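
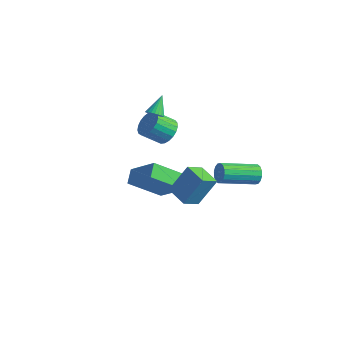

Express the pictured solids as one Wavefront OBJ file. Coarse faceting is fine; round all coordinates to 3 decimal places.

v 2.443 -1.462 1.403
v 2.437 -2.439 1.97
v 2.859 -0.606 2.884
v 2.853 -1.583 3.451
v 3.667 -1.617 1.149
v 3.661 -2.594 1.716
v 4.083 -0.761 2.63
v 4.077 -1.738 3.197
v -2.174 0.848 3.472
v -1.752 0.722 3.729
v -2.486 1.672 4.388
v -1.686 0.872 3.617
v -1.694 1.019 3.482
v -1.775 1.139 3.346
v -1.917 1.216 3.23
v -2.098 1.236 3.15
v -2.291 1.198 3.119
v -2.466 1.106 3.142
v -2.596 0.975 3.215
v -2.663 0.825 3.328
v -2.655 0.678 3.462
v -2.574 0.558 3.598
v -2.432 0.481 3.715
v -2.251 0.461 3.794
v -2.058 0.499 3.825
v -1.883 0.591 3.802
v -2.206 -1.033 -0.991
v -2.694 -0.357 -0.515
v -1.359 0.509 -2.313
v -1.847 1.185 -1.837
v -0.673 -0.805 0.257
v -1.161 -0.129 0.733
v 0.174 0.737 -1.065
v -0.314 1.413 -0.589
v 3.871 2.178 1.478
v 4.053 1.925 0.954
v 3.231 0.128 1.537
v 3.049 0.382 2.062
v 4.293 1.88 1.154
v 3.471 0.083 1.738
v 4.42 1.915 1.441
v 3.598 0.118 2.025
v 4.4 2.021 1.738
v 3.578 0.224 2.321
v 4.238 2.169 1.965
v 3.416 0.372 2.549
v 3.978 2.319 2.062
v 3.156 0.522 2.646
v 3.689 2.432 2.003
v 2.867 0.635 2.586
v 3.449 2.477 1.802
v 2.627 0.68 2.386
v 3.322 2.442 1.515
v 2.5 0.645 2.099
v 3.342 2.336 1.219
v 2.52 0.539 1.802
v 3.504 2.188 0.991
v 2.682 0.391 1.575
v 3.764 2.038 0.894
v 2.942 0.241 1.478
v -2.755 2.266 1.104
v -1.988 1.966 1.272
v -2.519 1.074 2.104
v -3.285 1.374 1.936
v -2.024 2.214 1.515
v -2.555 1.323 2.347
v -2.186 2.471 1.687
v -2.717 1.58 2.519
v -2.446 2.693 1.758
v -2.977 1.802 2.59
v -2.76 2.841 1.716
v -3.291 1.949 2.549
v -3.073 2.889 1.568
v -3.603 1.998 2.401
v -3.33 2.83 1.34
v -3.861 1.938 2.173
v -3.489 2.673 1.071
v -4.02 1.781 1.904
v -3.52 2.445 0.808
v -4.051 1.554 1.64
v -3.419 2.187 0.596
v -3.95 1.296 1.428
v -3.203 1.942 0.471
v -3.734 1.051 1.304
v -2.91 1.753 0.456
v -3.44 0.862 1.289
v -2.589 1.653 0.553
v -3.12 0.762 1.386
v -2.298 1.659 0.745
v -2.829 0.767 1.578
v -2.085 1.769 0.999
v -2.616 0.878 1.832
f 2 4 1
f 5 2 1
f 1 4 3
f 3 5 1
f 2 8 4
f 6 2 5
f 6 8 2
f 4 8 3
f 7 5 3
f 3 8 7
f 7 6 5
f 8 6 7
f 10 9 12
f 10 12 11
f 12 9 13
f 12 13 11
f 13 9 14
f 13 14 11
f 14 9 15
f 14 15 11
f 15 9 16
f 15 16 11
f 16 9 17
f 16 17 11
f 17 9 18
f 17 18 11
f 18 9 19
f 18 19 11
f 19 9 20
f 19 20 11
f 20 9 21
f 20 21 11
f 21 9 22
f 21 22 11
f 22 9 23
f 22 23 11
f 23 9 24
f 23 24 11
f 24 9 25
f 24 25 11
f 25 9 26
f 25 26 11
f 26 9 10
f 26 10 11
f 28 30 27
f 31 28 27
f 27 30 29
f 29 31 27
f 28 34 30
f 32 28 31
f 32 34 28
f 30 34 29
f 33 31 29
f 29 34 33
f 33 32 31
f 34 32 33
f 36 35 39
f 36 39 37
f 37 39 40
f 37 40 38
f 39 35 41
f 39 41 40
f 40 41 42
f 40 42 38
f 41 35 43
f 41 43 42
f 42 43 44
f 42 44 38
f 43 35 45
f 43 45 44
f 44 45 46
f 44 46 38
f 45 35 47
f 45 47 46
f 46 47 48
f 46 48 38
f 47 35 49
f 47 49 48
f 48 49 50
f 48 50 38
f 49 35 51
f 49 51 50
f 50 51 52
f 50 52 38
f 51 35 53
f 51 53 52
f 52 53 54
f 52 54 38
f 53 35 55
f 53 55 54
f 54 55 56
f 54 56 38
f 55 35 57
f 55 57 56
f 56 57 58
f 56 58 38
f 57 35 59
f 57 59 58
f 58 59 60
f 58 60 38
f 59 35 36
f 59 36 60
f 60 36 37
f 60 37 38
f 62 61 65
f 62 65 63
f 63 65 66
f 63 66 64
f 65 61 67
f 65 67 66
f 66 67 68
f 66 68 64
f 67 61 69
f 67 69 68
f 68 69 70
f 68 70 64
f 69 61 71
f 69 71 70
f 70 71 72
f 70 72 64
f 71 61 73
f 71 73 72
f 72 73 74
f 72 74 64
f 73 61 75
f 73 75 74
f 74 75 76
f 74 76 64
f 75 61 77
f 75 77 76
f 76 77 78
f 76 78 64
f 77 61 79
f 77 79 78
f 78 79 80
f 78 80 64
f 79 61 81
f 79 81 80
f 80 81 82
f 80 82 64
f 81 61 83
f 81 83 82
f 82 83 84
f 82 84 64
f 83 61 85
f 83 85 84
f 84 85 86
f 84 86 64
f 85 61 87
f 85 87 86
f 86 87 88
f 86 88 64
f 87 61 89
f 87 89 88
f 88 89 90
f 88 90 64
f 89 61 91
f 89 91 90
f 90 91 92
f 90 92 64
f 91 61 62
f 91 62 92
f 92 62 63
f 92 63 64



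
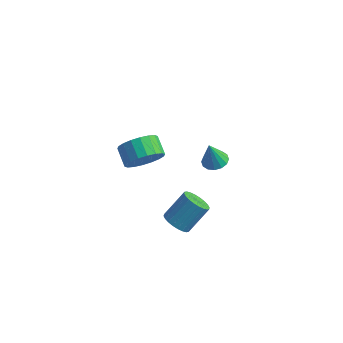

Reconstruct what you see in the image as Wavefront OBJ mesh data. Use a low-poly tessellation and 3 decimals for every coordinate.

v 3.77 2.373 -1.19
v 4.176 2.968 -1.023
v 3.51 2.147 0.25
v 3.819 3.101 -1.067
v 3.449 3.038 -1.143
v 3.165 2.797 -1.232
v 3.043 2.443 -1.31
v 3.115 2.069 -1.355
v 3.363 1.777 -1.356
v 3.72 1.645 -1.313
v 4.09 1.707 -1.236
v 4.374 1.948 -1.147
v 4.497 2.303 -1.07
v 4.424 2.676 -1.024
v 2.442 -2.773 3.167
v 3.204 -2.378 3.788
v 2.441 -1.732 4.314
v 1.678 -2.127 3.693
v 3.203 -2.081 3.421
v 2.44 -1.435 3.948
v 3.051 -1.92 3.004
v 2.287 -1.275 3.531
v 2.778 -1.929 2.62
v 2.014 -1.284 3.146
v 2.438 -2.105 2.343
v 1.675 -1.46 2.87
v 2.1 -2.413 2.23
v 1.336 -1.768 2.757
v 1.829 -2.793 2.302
v 1.065 -2.147 2.829
v 1.679 -3.168 2.546
v 0.916 -2.522 3.072
v 1.68 -3.465 2.912
v 0.917 -2.819 3.439
v 1.833 -3.625 3.329
v 1.069 -2.98 3.856
v 2.106 -3.616 3.714
v 1.342 -2.971 4.24
v 2.445 -3.44 3.99
v 1.682 -2.795 4.517
v 2.784 -3.132 4.103
v 2.02 -2.487 4.63
v 3.055 -2.753 4.031
v 2.291 -2.107 4.558
v 3.423 -1.297 -3.382
v 4.172 -1.617 -3.469
v 4.787 -0.524 -2.206
v 4.037 -0.203 -2.118
v 4.182 -1.377 -3.681
v 4.796 -0.284 -2.418
v 4.075 -1.126 -3.847
v 4.69 -0.033 -2.584
v 3.87 -0.9 -3.943
v 4.485 0.193 -2.68
v 3.596 -0.734 -3.953
v 4.211 0.359 -2.689
v 3.296 -0.654 -3.876
v 3.911 0.439 -2.613
v 3.015 -0.672 -3.723
v 3.63 0.421 -2.46
v 2.796 -0.785 -3.519
v 3.411 0.308 -2.256
v 2.673 -0.976 -3.294
v 3.288 0.117 -2.031
v 2.664 -1.216 -3.082
v 3.278 -0.123 -1.819
v 2.77 -1.467 -2.916
v 3.385 -0.374 -1.653
v 2.975 -1.693 -2.82
v 3.59 -0.6 -1.557
v 3.249 -1.859 -2.811
v 3.864 -0.766 -1.547
v 3.549 -1.939 -2.887
v 4.164 -0.846 -1.624
v 3.83 -1.921 -3.04
v 4.445 -0.828 -1.777
v 4.049 -1.808 -3.244
v 4.664 -0.715 -1.981
f 2 1 4
f 2 4 3
f 4 1 5
f 4 5 3
f 5 1 6
f 5 6 3
f 6 1 7
f 6 7 3
f 7 1 8
f 7 8 3
f 8 1 9
f 8 9 3
f 9 1 10
f 9 10 3
f 10 1 11
f 10 11 3
f 11 1 12
f 11 12 3
f 12 1 13
f 12 13 3
f 13 1 14
f 13 14 3
f 14 1 2
f 14 2 3
f 16 15 19
f 16 19 17
f 17 19 20
f 17 20 18
f 19 15 21
f 19 21 20
f 20 21 22
f 20 22 18
f 21 15 23
f 21 23 22
f 22 23 24
f 22 24 18
f 23 15 25
f 23 25 24
f 24 25 26
f 24 26 18
f 25 15 27
f 25 27 26
f 26 27 28
f 26 28 18
f 27 15 29
f 27 29 28
f 28 29 30
f 28 30 18
f 29 15 31
f 29 31 30
f 30 31 32
f 30 32 18
f 31 15 33
f 31 33 32
f 32 33 34
f 32 34 18
f 33 15 35
f 33 35 34
f 34 35 36
f 34 36 18
f 35 15 37
f 35 37 36
f 36 37 38
f 36 38 18
f 37 15 39
f 37 39 38
f 38 39 40
f 38 40 18
f 39 15 41
f 39 41 40
f 40 41 42
f 40 42 18
f 41 15 43
f 41 43 42
f 42 43 44
f 42 44 18
f 43 15 16
f 43 16 44
f 44 16 17
f 44 17 18
f 46 45 49
f 46 49 47
f 47 49 50
f 47 50 48
f 49 45 51
f 49 51 50
f 50 51 52
f 50 52 48
f 51 45 53
f 51 53 52
f 52 53 54
f 52 54 48
f 53 45 55
f 53 55 54
f 54 55 56
f 54 56 48
f 55 45 57
f 55 57 56
f 56 57 58
f 56 58 48
f 57 45 59
f 57 59 58
f 58 59 60
f 58 60 48
f 59 45 61
f 59 61 60
f 60 61 62
f 60 62 48
f 61 45 63
f 61 63 62
f 62 63 64
f 62 64 48
f 63 45 65
f 63 65 64
f 64 65 66
f 64 66 48
f 65 45 67
f 65 67 66
f 66 67 68
f 66 68 48
f 67 45 69
f 67 69 68
f 68 69 70
f 68 70 48
f 69 45 71
f 69 71 70
f 70 71 72
f 70 72 48
f 71 45 73
f 71 73 72
f 72 73 74
f 72 74 48
f 73 45 75
f 73 75 74
f 74 75 76
f 74 76 48
f 75 45 77
f 75 77 76
f 76 77 78
f 76 78 48
f 77 45 46
f 77 46 78
f 78 46 47
f 78 47 48



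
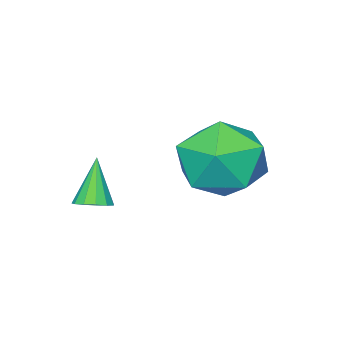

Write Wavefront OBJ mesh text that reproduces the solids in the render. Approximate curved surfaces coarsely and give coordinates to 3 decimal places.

v 2.178 1.507 -3.426
v 2.441 1.873 -3.209
v 1.682 1.133 -2.194
v 2.191 1.984 -3.276
v 1.937 1.943 -3.391
v 1.759 1.764 -3.517
v 1.715 1.503 -3.614
v 1.818 1.244 -3.651
v 2.035 1.068 -3.617
v 2.298 1.031 -3.522
v 2.523 1.146 -3.397
v 2.638 1.375 -3.281
v 2.608 1.646 -3.211
v -0.502 4.365 -1.488
v 0.686 3.972 -1.489
v -1.006 2.848 -2.731
v 0.182 2.455 -2.732
v -0.51 2.351 -1.695
v -0.199 3.289 -0.927
v -0.121 3.531 -3.293
v 0.19 4.469 -2.525
v 0.921 3.456 -2.605
v 0.681 2.727 -1.617
v -1.001 4.093 -2.603
v -1.241 3.364 -1.615
f 2 1 4
f 2 4 3
f 4 1 5
f 4 5 3
f 5 1 6
f 5 6 3
f 6 1 7
f 6 7 3
f 7 1 8
f 7 8 3
f 8 1 9
f 8 9 3
f 9 1 10
f 9 10 3
f 10 1 11
f 10 11 3
f 11 1 12
f 11 12 3
f 12 1 13
f 12 13 3
f 13 1 2
f 13 2 3
f 14 25 19
f 14 19 15
f 14 15 21
f 14 21 24
f 14 24 25
f 15 19 23
f 19 25 18
f 25 24 16
f 24 21 20
f 21 15 22
f 17 23 18
f 17 18 16
f 17 16 20
f 17 20 22
f 17 22 23
f 18 23 19
f 16 18 25
f 20 16 24
f 22 20 21
f 23 22 15



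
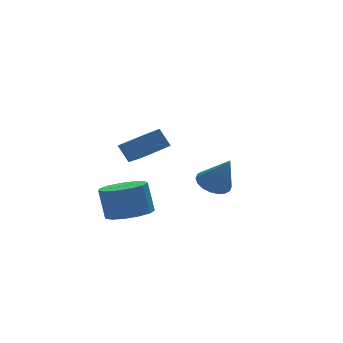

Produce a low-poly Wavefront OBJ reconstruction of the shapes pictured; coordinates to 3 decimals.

v -2.059 -0.986 1.844
v -2.316 -0.521 2.583
v -1.853 0.687 0.864
v -2.109 1.152 1.603
v -0.791 -0.912 2.237
v -1.047 -0.447 2.976
v -0.584 0.761 1.257
v -0.841 1.226 1.996
v -0.852 3.061 -3.359
v 0.075 2.659 -3.158
v -0.021 3.137 -1.761
v -0.948 3.539 -1.961
v 0.168 3.203 -3.338
v 0.072 3.681 -1.94
v -0.063 3.702 -3.524
v -0.159 4.18 -2.127
v -0.545 3.997 -3.658
v -0.64 4.475 -2.26
v -1.124 3.995 -3.697
v -1.219 4.473 -2.299
v -1.617 3.697 -3.628
v -1.712 4.175 -2.231
v -1.867 3.196 -3.474
v -1.962 3.674 -2.077
v -1.795 2.653 -3.284
v -1.89 3.131 -1.886
v -1.424 2.239 -3.117
v -1.519 2.717 -1.719
v -0.871 2.086 -3.027
v -0.967 2.564 -1.629
v -0.313 2.243 -3.042
v -0.408 2.721 -1.645
v 2.771 2.798 -2.156
v 3.277 2.3 -2.525
v 3.169 2.082 -0.644
v 3.484 2.58 -2.447
v 3.549 2.902 -2.311
v 3.46 3.204 -2.145
v 3.235 3.426 -1.981
v 2.918 3.523 -1.852
v 2.572 3.477 -1.783
v 2.265 3.296 -1.788
v 2.059 3.016 -1.866
v 1.993 2.694 -2.001
v 2.082 2.392 -2.167
v 2.307 2.17 -2.331
v 2.625 2.073 -2.461
v 2.971 2.119 -2.53
f 2 4 1
f 5 2 1
f 1 4 3
f 3 5 1
f 2 8 4
f 6 2 5
f 6 8 2
f 4 8 3
f 7 5 3
f 3 8 7
f 7 6 5
f 8 6 7
f 10 9 13
f 10 13 11
f 11 13 14
f 11 14 12
f 13 9 15
f 13 15 14
f 14 15 16
f 14 16 12
f 15 9 17
f 15 17 16
f 16 17 18
f 16 18 12
f 17 9 19
f 17 19 18
f 18 19 20
f 18 20 12
f 19 9 21
f 19 21 20
f 20 21 22
f 20 22 12
f 21 9 23
f 21 23 22
f 22 23 24
f 22 24 12
f 23 9 25
f 23 25 24
f 24 25 26
f 24 26 12
f 25 9 27
f 25 27 26
f 26 27 28
f 26 28 12
f 27 9 29
f 27 29 28
f 28 29 30
f 28 30 12
f 29 9 31
f 29 31 30
f 30 31 32
f 30 32 12
f 31 9 10
f 31 10 32
f 32 10 11
f 32 11 12
f 34 33 36
f 34 36 35
f 36 33 37
f 36 37 35
f 37 33 38
f 37 38 35
f 38 33 39
f 38 39 35
f 39 33 40
f 39 40 35
f 40 33 41
f 40 41 35
f 41 33 42
f 41 42 35
f 42 33 43
f 42 43 35
f 43 33 44
f 43 44 35
f 44 33 45
f 44 45 35
f 45 33 46
f 45 46 35
f 46 33 47
f 46 47 35
f 47 33 48
f 47 48 35
f 48 33 34
f 48 34 35



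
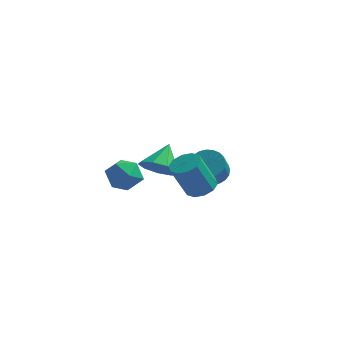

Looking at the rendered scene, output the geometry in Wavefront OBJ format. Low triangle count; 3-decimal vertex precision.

v -0.227 0.66 -0.789
v 0.553 0.834 -1.109
v -0.093 1.64 0.069
v 0.143 1.142 -1.398
v -0.439 1.225 -1.402
v -0.922 1.043 -1.119
v -1.08 0.682 -0.682
v -0.838 0.31 -0.295
v -0.31 0.102 -0.14
v 0.257 0.155 -0.288
v 0.597 0.444 -0.671
v 1.983 -1.204 -0.356
v 2.539 -1.544 -0.25
v 2.013 -1.956 1.182
v 1.457 -1.616 1.076
v 2.597 -1.162 -0.118
v 2.071 -1.574 1.314
v 2.421 -0.797 -0.078
v 1.895 -1.208 1.354
v 2.078 -0.587 -0.144
v 1.552 -0.998 1.288
v 1.698 -0.612 -0.291
v 1.172 -1.024 1.141
v 1.427 -0.864 -0.462
v 0.901 -1.276 0.97
v 1.369 -1.246 -0.594
v 0.843 -1.658 0.838
v 1.545 -1.612 -0.634
v 1.019 -2.023 0.798
v 1.888 -1.822 -0.568
v 1.362 -2.233 0.864
v 2.268 -1.796 -0.421
v 1.742 -2.208 1.011
v 1.095 3.737 -2.479
v 1.724 3.474 -2.74
v 1.754 2.619 -1.801
v 1.125 2.883 -1.541
v 1.817 3.674 -2.56
v 1.848 2.819 -1.622
v 1.801 3.884 -2.369
v 1.832 3.029 -1.43
v 1.678 4.072 -2.194
v 1.708 3.217 -1.255
v 1.465 4.209 -2.062
v 1.496 3.354 -1.124
v 1.196 4.274 -1.994
v 1.227 3.419 -1.056
v 0.912 4.257 -2
v 0.942 3.402 -1.062
v 0.655 4.161 -2.079
v 0.686 3.306 -1.14
v 0.466 4.001 -2.219
v 0.496 3.146 -1.28
v 0.372 3.801 -2.398
v 0.403 2.946 -1.46
v 0.388 3.591 -2.59
v 0.419 2.736 -1.651
v 0.512 3.403 -2.765
v 0.542 2.548 -1.826
v 0.724 3.266 -2.896
v 0.755 2.411 -1.958
v 0.993 3.201 -2.964
v 1.024 2.346 -2.026
v 1.278 3.218 -2.958
v 1.308 2.363 -2.02
v 1.534 3.314 -2.88
v 1.565 2.459 -1.941
v -0.762 -0.298 -0.363
v -0.327 -0.988 -0.443
v -1.873 -1.012 -0.237
v -1.438 -1.702 -0.317
v -1.355 -1.242 0.356
v -0.668 -0.8 0.278
v -1.532 -1.2 -0.958
v -0.845 -0.758 -1.036
v -0.803 -1.546 -0.811
v -0.694 -1.572 0.001
v -1.506 -0.428 -0.681
v -1.397 -0.454 0.131
f 2 1 4
f 2 4 3
f 4 1 5
f 4 5 3
f 5 1 6
f 5 6 3
f 6 1 7
f 6 7 3
f 7 1 8
f 7 8 3
f 8 1 9
f 8 9 3
f 9 1 10
f 9 10 3
f 10 1 11
f 10 11 3
f 11 1 2
f 11 2 3
f 13 12 16
f 13 16 14
f 14 16 17
f 14 17 15
f 16 12 18
f 16 18 17
f 17 18 19
f 17 19 15
f 18 12 20
f 18 20 19
f 19 20 21
f 19 21 15
f 20 12 22
f 20 22 21
f 21 22 23
f 21 23 15
f 22 12 24
f 22 24 23
f 23 24 25
f 23 25 15
f 24 12 26
f 24 26 25
f 25 26 27
f 25 27 15
f 26 12 28
f 26 28 27
f 27 28 29
f 27 29 15
f 28 12 30
f 28 30 29
f 29 30 31
f 29 31 15
f 30 12 32
f 30 32 31
f 31 32 33
f 31 33 15
f 32 12 13
f 32 13 33
f 33 13 14
f 33 14 15
f 35 34 38
f 35 38 36
f 36 38 39
f 36 39 37
f 38 34 40
f 38 40 39
f 39 40 41
f 39 41 37
f 40 34 42
f 40 42 41
f 41 42 43
f 41 43 37
f 42 34 44
f 42 44 43
f 43 44 45
f 43 45 37
f 44 34 46
f 44 46 45
f 45 46 47
f 45 47 37
f 46 34 48
f 46 48 47
f 47 48 49
f 47 49 37
f 48 34 50
f 48 50 49
f 49 50 51
f 49 51 37
f 50 34 52
f 50 52 51
f 51 52 53
f 51 53 37
f 52 34 54
f 52 54 53
f 53 54 55
f 53 55 37
f 54 34 56
f 54 56 55
f 55 56 57
f 55 57 37
f 56 34 58
f 56 58 57
f 57 58 59
f 57 59 37
f 58 34 60
f 58 60 59
f 59 60 61
f 59 61 37
f 60 34 62
f 60 62 61
f 61 62 63
f 61 63 37
f 62 34 64
f 62 64 63
f 63 64 65
f 63 65 37
f 64 34 66
f 64 66 65
f 65 66 67
f 65 67 37
f 66 34 35
f 66 35 67
f 67 35 36
f 67 36 37
f 68 79 73
f 68 73 69
f 68 69 75
f 68 75 78
f 68 78 79
f 69 73 77
f 73 79 72
f 79 78 70
f 78 75 74
f 75 69 76
f 71 77 72
f 71 72 70
f 71 70 74
f 71 74 76
f 71 76 77
f 72 77 73
f 70 72 79
f 74 70 78
f 76 74 75
f 77 76 69



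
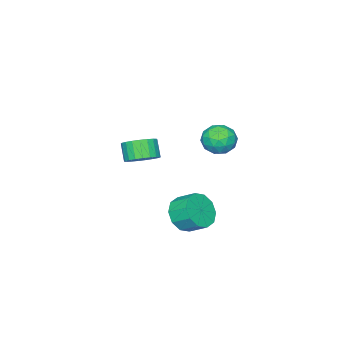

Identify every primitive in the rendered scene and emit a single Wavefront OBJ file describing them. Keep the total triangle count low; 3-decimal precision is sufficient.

v 2.524 3.497 -1.264
v 3.354 3.305 -0.76
v 3.206 4.211 -0.172
v 2.376 4.403 -0.676
v 3.503 3.646 -1.247
v 3.355 4.551 -0.658
v 3.277 3.929 -1.74
v 3.129 4.835 -1.151
v 2.764 4.048 -2.051
v 2.616 4.953 -1.463
v 2.159 3.956 -2.062
v 2.011 4.862 -1.474
v 1.694 3.689 -1.768
v 1.546 4.595 -1.18
v 1.545 3.349 -1.282
v 1.397 4.254 -0.693
v 1.771 3.065 -0.789
v 1.623 3.971 -0.2
v 2.284 2.947 -0.477
v 2.136 3.852 0.111
v 2.889 3.038 -0.466
v 2.741 3.944 0.122
v -0.51 -1.592 -1.051
v 0.234 -1.389 -0.606
v -0.147 -1.925 0.275
v -0.89 -2.128 -0.169
v 0.016 -1.102 -0.526
v -0.365 -1.638 0.356
v -0.294 -0.899 -0.536
v -0.674 -1.435 0.346
v -0.64 -0.816 -0.635
v -1.021 -1.352 0.246
v -0.964 -0.867 -0.807
v -1.345 -1.403 0.075
v -1.21 -1.044 -1.02
v -1.591 -1.58 -0.138
v -1.334 -1.315 -1.239
v -1.715 -1.851 -0.357
v -1.316 -1.634 -1.425
v -1.697 -2.17 -0.543
v -1.158 -1.946 -1.547
v -1.539 -2.482 -0.665
v -0.889 -2.197 -1.582
v -1.269 -2.733 -0.701
v -0.553 -2.343 -1.526
v -0.934 -2.879 -0.645
v -0.21 -2.359 -1.388
v -0.591 -2.895 -0.506
v 0.081 -2.243 -1.192
v -0.3 -2.779 -0.31
v 0.27 -2.014 -0.971
v -0.111 -2.55 -0.089
v 0.324 -1.712 -0.764
v -0.057 -2.248 0.118
v -3.125 2.007 0.319
v -2.725 2.271 1.123
v -2.155 0.849 0.217
v -1.755 1.113 1.021
v -2.623 0.764 1.023
v -3.223 1.479 1.086
v -1.657 1.641 0.254
v -2.257 2.356 0.317
v -1.818 2.045 1.083
v -2.415 1.503 1.558
v -2.465 1.617 -0.218
v -3.062 1.075 0.257
v -3.01 2.241 0.73
v -1.87 0.879 0.61
v -2.38 0.674 0.612
v -2.145 0.83 1.084
v -3.303 1.775 0.708
v -3.068 1.931 1.18
v -3.008 1.045 1.122
v -1.812 1.189 0.16
v -1.577 1.345 0.632
v -2.735 2.29 0.256
v -2.5 2.446 0.728
v -1.872 2.075 0.218
v -2.242 2.263 1.178
v -1.672 1.583 1.119
v -1.614 1.893 0.668
v -1.967 2.313 0.705
v -2.593 1.945 1.458
v -2.023 1.264 1.398
v -2.533 1.059 1.399
v -2.885 1.479 1.436
v -2.06 1.812 1.434
v -2.857 1.856 -0.058
v -2.287 1.175 -0.118
v -1.995 1.641 -0.096
v -2.347 2.061 -0.059
v -3.208 1.537 0.221
v -2.638 0.857 0.162
v -2.913 0.807 0.635
v -3.266 1.227 0.672
v -2.82 1.308 -0.094
f 2 1 5
f 2 5 3
f 3 5 6
f 3 6 4
f 5 1 7
f 5 7 6
f 6 7 8
f 6 8 4
f 7 1 9
f 7 9 8
f 8 9 10
f 8 10 4
f 9 1 11
f 9 11 10
f 10 11 12
f 10 12 4
f 11 1 13
f 11 13 12
f 12 13 14
f 12 14 4
f 13 1 15
f 13 15 14
f 14 15 16
f 14 16 4
f 15 1 17
f 15 17 16
f 16 17 18
f 16 18 4
f 17 1 19
f 17 19 18
f 18 19 20
f 18 20 4
f 19 1 21
f 19 21 20
f 20 21 22
f 20 22 4
f 21 1 2
f 21 2 22
f 22 2 3
f 22 3 4
f 24 23 27
f 24 27 25
f 25 27 28
f 25 28 26
f 27 23 29
f 27 29 28
f 28 29 30
f 28 30 26
f 29 23 31
f 29 31 30
f 30 31 32
f 30 32 26
f 31 23 33
f 31 33 32
f 32 33 34
f 32 34 26
f 33 23 35
f 33 35 34
f 34 35 36
f 34 36 26
f 35 23 37
f 35 37 36
f 36 37 38
f 36 38 26
f 37 23 39
f 37 39 38
f 38 39 40
f 38 40 26
f 39 23 41
f 39 41 40
f 40 41 42
f 40 42 26
f 41 23 43
f 41 43 42
f 42 43 44
f 42 44 26
f 43 23 45
f 43 45 44
f 44 45 46
f 44 46 26
f 45 23 47
f 45 47 46
f 46 47 48
f 46 48 26
f 47 23 49
f 47 49 48
f 48 49 50
f 48 50 26
f 49 23 51
f 49 51 50
f 50 51 52
f 50 52 26
f 51 23 53
f 51 53 52
f 52 53 54
f 52 54 26
f 53 23 24
f 53 24 54
f 54 24 25
f 54 25 26
f 55 92 71
f 92 66 95
f 71 95 60
f 92 95 71
f 55 71 67
f 71 60 72
f 67 72 56
f 71 72 67
f 55 67 76
f 67 56 77
f 76 77 62
f 67 77 76
f 55 76 88
f 76 62 91
f 88 91 65
f 76 91 88
f 55 88 92
f 88 65 96
f 92 96 66
f 88 96 92
f 56 72 83
f 72 60 86
f 83 86 64
f 72 86 83
f 60 95 73
f 95 66 94
f 73 94 59
f 95 94 73
f 66 96 93
f 96 65 89
f 93 89 57
f 96 89 93
f 65 91 90
f 91 62 78
f 90 78 61
f 91 78 90
f 62 77 82
f 77 56 79
f 82 79 63
f 77 79 82
f 58 84 70
f 84 64 85
f 70 85 59
f 84 85 70
f 58 70 68
f 70 59 69
f 68 69 57
f 70 69 68
f 58 68 75
f 68 57 74
f 75 74 61
f 68 74 75
f 58 75 80
f 75 61 81
f 80 81 63
f 75 81 80
f 58 80 84
f 80 63 87
f 84 87 64
f 80 87 84
f 59 85 73
f 85 64 86
f 73 86 60
f 85 86 73
f 57 69 93
f 69 59 94
f 93 94 66
f 69 94 93
f 61 74 90
f 74 57 89
f 90 89 65
f 74 89 90
f 63 81 82
f 81 61 78
f 82 78 62
f 81 78 82
f 64 87 83
f 87 63 79
f 83 79 56
f 87 79 83



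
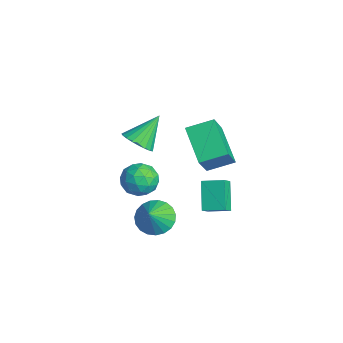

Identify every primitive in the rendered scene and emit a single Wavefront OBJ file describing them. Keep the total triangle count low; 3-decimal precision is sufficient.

v -1.011 2.891 -0.527
v -0.747 4.185 -0.063
v 0.751 2.922 -1.614
v 1.014 4.216 -1.15
v -0.074 2.164 0.97
v 0.189 3.458 1.434
v 1.687 2.195 -0.117
v 1.951 3.489 0.347
v -1.364 0.331 -2.324
v -0.904 0.526 -3.153
v -0.056 -0.306 -1.747
v 0.404 -0.111 -2.576
v 0.139 0.61 -1.989
v -0.67 1.004 -2.345
v -0.29 -0.784 -2.555
v -1.099 -0.39 -2.911
v -0.24 -0.164 -3.295
v 0.025 0.698 -2.945
v -0.985 -0.478 -1.955
v -0.72 0.384 -1.605
v -1.249 0.484 -2.789
v 0.289 -0.264 -2.111
v 0.133 0.16 -1.766
v 0.403 0.274 -2.253
v -1.111 0.766 -2.315
v -0.841 0.88 -2.801
v -0.228 0.93 -2.117
v -0.119 -0.66 -2.099
v 0.151 -0.546 -2.585
v -1.363 -0.054 -2.647
v -1.093 0.06 -3.134
v -0.732 -0.71 -2.783
v -0.588 0.194 -3.36
v 0.181 -0.181 -3.021
v -0.228 -0.576 -3.008
v -0.703 -0.345 -3.218
v -0.432 0.7 -3.154
v 0.337 0.326 -2.815
v 0.181 0.75 -2.47
v -0.295 0.981 -2.679
v -0.042 0.295 -3.238
v -1.297 -0.106 -2.085
v -0.528 -0.48 -1.746
v -0.665 -0.761 -2.221
v -1.141 -0.53 -2.43
v -1.141 0.401 -1.879
v -0.372 0.026 -1.54
v -0.257 0.565 -1.682
v -0.732 0.796 -1.892
v -0.918 -0.075 -1.662
v -2.199 0.572 -1.244
v -1.396 0.923 -1.323
v -2.601 1.788 0.064
v -1.588 1.119 -1.564
v -1.887 1.22 -1.75
v -2.239 1.21 -1.849
v -2.584 1.089 -1.843
v -2.863 0.878 -1.733
v -3.027 0.615 -1.539
v -3.047 0.344 -1.293
v -2.921 0.113 -1.039
v -2.67 -0.039 -0.821
v -2.338 -0.085 -0.675
v -1.981 -0.018 -0.628
v -1.662 0.152 -0.687
v -1.436 0.394 -0.843
v -1.342 0.666 -1.067
v 3.449 -0.446 -1.769
v 4.141 -0.642 -2.359
v 4.151 -0.974 -0.771
v 4.236 -0.287 -2.238
v 4.196 0.04 -2.036
v 4.026 0.284 -1.788
v 3.756 0.401 -1.537
v 3.434 0.372 -1.326
v 3.114 0.201 -1.191
v 2.852 -0.081 -1.157
v 2.693 -0.427 -1.228
v 2.665 -0.775 -1.393
v 2.773 -1.067 -1.623
v 2.997 -1.251 -1.878
v 3.3 -1.296 -2.115
v 3.629 -1.194 -2.291
v 3.926 -0.963 -2.378
v 2.445 2.318 -0.895
v 2.899 1.873 -0.331
v 2.994 3.2 -0.641
v 3.449 2.755 -0.077
v 3.491 1.985 -2.003
v 3.946 1.54 -1.439
v 4.041 2.867 -1.749
v 4.495 2.422 -1.185
f 2 4 1
f 5 2 1
f 1 4 3
f 3 5 1
f 2 8 4
f 6 2 5
f 6 8 2
f 4 8 3
f 7 5 3
f 3 8 7
f 7 6 5
f 8 6 7
f 9 46 25
f 46 20 49
f 25 49 14
f 46 49 25
f 9 25 21
f 25 14 26
f 21 26 10
f 25 26 21
f 9 21 30
f 21 10 31
f 30 31 16
f 21 31 30
f 9 30 42
f 30 16 45
f 42 45 19
f 30 45 42
f 9 42 46
f 42 19 50
f 46 50 20
f 42 50 46
f 10 26 37
f 26 14 40
f 37 40 18
f 26 40 37
f 14 49 27
f 49 20 48
f 27 48 13
f 49 48 27
f 20 50 47
f 50 19 43
f 47 43 11
f 50 43 47
f 19 45 44
f 45 16 32
f 44 32 15
f 45 32 44
f 16 31 36
f 31 10 33
f 36 33 17
f 31 33 36
f 12 38 24
f 38 18 39
f 24 39 13
f 38 39 24
f 12 24 22
f 24 13 23
f 22 23 11
f 24 23 22
f 12 22 29
f 22 11 28
f 29 28 15
f 22 28 29
f 12 29 34
f 29 15 35
f 34 35 17
f 29 35 34
f 12 34 38
f 34 17 41
f 38 41 18
f 34 41 38
f 13 39 27
f 39 18 40
f 27 40 14
f 39 40 27
f 11 23 47
f 23 13 48
f 47 48 20
f 23 48 47
f 15 28 44
f 28 11 43
f 44 43 19
f 28 43 44
f 17 35 36
f 35 15 32
f 36 32 16
f 35 32 36
f 18 41 37
f 41 17 33
f 37 33 10
f 41 33 37
f 52 51 54
f 52 54 53
f 54 51 55
f 54 55 53
f 55 51 56
f 55 56 53
f 56 51 57
f 56 57 53
f 57 51 58
f 57 58 53
f 58 51 59
f 58 59 53
f 59 51 60
f 59 60 53
f 60 51 61
f 60 61 53
f 61 51 62
f 61 62 53
f 62 51 63
f 62 63 53
f 63 51 64
f 63 64 53
f 64 51 65
f 64 65 53
f 65 51 66
f 65 66 53
f 66 51 67
f 66 67 53
f 67 51 52
f 67 52 53
f 69 68 71
f 69 71 70
f 71 68 72
f 71 72 70
f 72 68 73
f 72 73 70
f 73 68 74
f 73 74 70
f 74 68 75
f 74 75 70
f 75 68 76
f 75 76 70
f 76 68 77
f 76 77 70
f 77 68 78
f 77 78 70
f 78 68 79
f 78 79 70
f 79 68 80
f 79 80 70
f 80 68 81
f 80 81 70
f 81 68 82
f 81 82 70
f 82 68 83
f 82 83 70
f 83 68 84
f 83 84 70
f 84 68 69
f 84 69 70
f 86 88 85
f 89 86 85
f 85 88 87
f 87 89 85
f 86 92 88
f 90 86 89
f 90 92 86
f 88 92 87
f 91 89 87
f 87 92 91
f 91 90 89
f 92 90 91



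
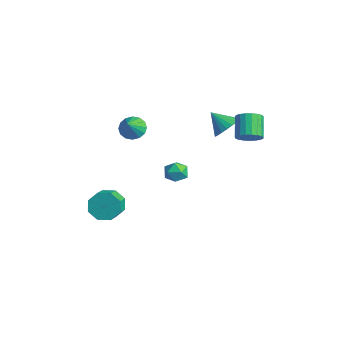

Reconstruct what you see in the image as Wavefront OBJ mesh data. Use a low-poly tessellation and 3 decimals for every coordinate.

v -3.146 -1.035 2.393
v -2.598 -1.337 1.774
v -2.354 -1.805 3.467
v -2.412 -0.946 1.916
v -2.422 -0.58 2.186
v -2.626 -0.335 2.512
v -2.97 -0.278 2.806
v -3.36 -0.424 2.989
v -3.693 -0.734 3.013
v -3.88 -1.125 2.87
v -3.87 -1.491 2.6
v -3.665 -1.736 2.274
v -3.322 -1.792 1.981
v -2.931 -1.646 1.797
v -3.17 -2.723 -4.004
v -2.506 -2.622 -4.863
v -1.627 -3.396 -4.275
v -2.29 -3.497 -3.416
v -2.374 -2.034 -4.287
v -1.495 -2.807 -3.699
v -2.708 -1.849 -3.545
v -1.828 -2.623 -2.957
v -3.312 -2.177 -3.072
v -2.433 -2.95 -2.484
v -3.833 -2.824 -3.145
v -2.954 -3.598 -2.557
v -3.965 -3.413 -3.721
v -3.086 -4.186 -3.133
v -3.632 -3.597 -4.463
v -2.752 -4.371 -3.875
v -3.027 -3.27 -4.936
v -2.148 -4.043 -4.348
v 0.682 -0.094 1.283
v 1.08 0.215 0.622
v 1.48 -1.175 1.258
v 1.878 -0.866 0.597
v 1.961 -0.503 1.34
v 1.468 0.165 1.355
v 1.092 -1.125 0.525
v 0.599 -0.457 0.54
v 1.333 -0.422 0.154
v 1.87 -0.037 0.658
v 0.69 -0.923 1.222
v 1.227 -0.538 1.726
v -0.745 4.221 2.123
v -0.14 4.501 2.909
v -1.755 3.619 3.117
v -0.391 4.846 2.862
v -0.703 5.082 2.688
v -1.022 5.169 2.416
v -1.293 5.092 2.094
v -1.47 4.865 1.776
v -1.521 4.527 1.519
v -1.438 4.135 1.366
v -1.235 3.759 1.344
v -0.947 3.462 1.457
v -0.624 3.297 1.685
v -0.322 3.291 1.989
v -0.094 3.447 2.316
v 0.023 3.736 2.61
v 0.006 4.109 2.819
v 2.726 3.649 3.466
v 3.23 4.325 3.571
v 2.178 4.947 4.619
v 1.674 4.271 4.514
v 3.024 4.428 3.303
v 1.972 5.05 4.351
v 2.766 4.397 3.063
v 1.714 5.018 4.112
v 2.502 4.236 2.893
v 1.45 4.857 3.941
v 2.276 3.973 2.822
v 1.224 4.595 3.87
v 2.128 3.655 2.862
v 1.076 4.277 3.91
v 2.083 3.336 3.007
v 1.031 3.957 4.055
v 2.15 3.07 3.231
v 1.098 3.692 4.279
v 2.316 2.905 3.495
v 1.264 3.527 4.544
v 2.553 2.869 3.755
v 1.501 3.49 4.803
v 2.82 2.967 3.964
v 1.768 3.589 5.013
v 3.071 3.184 4.088
v 2.019 3.805 5.136
v 3.262 3.481 4.104
v 2.21 4.102 5.152
v 3.36 3.807 4.009
v 2.308 4.428 5.058
v 3.349 4.105 3.821
v 2.297 4.727 4.869
f 2 1 4
f 2 4 3
f 4 1 5
f 4 5 3
f 5 1 6
f 5 6 3
f 6 1 7
f 6 7 3
f 7 1 8
f 7 8 3
f 8 1 9
f 8 9 3
f 9 1 10
f 9 10 3
f 10 1 11
f 10 11 3
f 11 1 12
f 11 12 3
f 12 1 13
f 12 13 3
f 13 1 14
f 13 14 3
f 14 1 2
f 14 2 3
f 16 15 19
f 16 19 17
f 17 19 20
f 17 20 18
f 19 15 21
f 19 21 20
f 20 21 22
f 20 22 18
f 21 15 23
f 21 23 22
f 22 23 24
f 22 24 18
f 23 15 25
f 23 25 24
f 24 25 26
f 24 26 18
f 25 15 27
f 25 27 26
f 26 27 28
f 26 28 18
f 27 15 29
f 27 29 28
f 28 29 30
f 28 30 18
f 29 15 31
f 29 31 30
f 30 31 32
f 30 32 18
f 31 15 16
f 31 16 32
f 32 16 17
f 32 17 18
f 33 44 38
f 33 38 34
f 33 34 40
f 33 40 43
f 33 43 44
f 34 38 42
f 38 44 37
f 44 43 35
f 43 40 39
f 40 34 41
f 36 42 37
f 36 37 35
f 36 35 39
f 36 39 41
f 36 41 42
f 37 42 38
f 35 37 44
f 39 35 43
f 41 39 40
f 42 41 34
f 46 45 48
f 46 48 47
f 48 45 49
f 48 49 47
f 49 45 50
f 49 50 47
f 50 45 51
f 50 51 47
f 51 45 52
f 51 52 47
f 52 45 53
f 52 53 47
f 53 45 54
f 53 54 47
f 54 45 55
f 54 55 47
f 55 45 56
f 55 56 47
f 56 45 57
f 56 57 47
f 57 45 58
f 57 58 47
f 58 45 59
f 58 59 47
f 59 45 60
f 59 60 47
f 60 45 61
f 60 61 47
f 61 45 46
f 61 46 47
f 63 62 66
f 63 66 64
f 64 66 67
f 64 67 65
f 66 62 68
f 66 68 67
f 67 68 69
f 67 69 65
f 68 62 70
f 68 70 69
f 69 70 71
f 69 71 65
f 70 62 72
f 70 72 71
f 71 72 73
f 71 73 65
f 72 62 74
f 72 74 73
f 73 74 75
f 73 75 65
f 74 62 76
f 74 76 75
f 75 76 77
f 75 77 65
f 76 62 78
f 76 78 77
f 77 78 79
f 77 79 65
f 78 62 80
f 78 80 79
f 79 80 81
f 79 81 65
f 80 62 82
f 80 82 81
f 81 82 83
f 81 83 65
f 82 62 84
f 82 84 83
f 83 84 85
f 83 85 65
f 84 62 86
f 84 86 85
f 85 86 87
f 85 87 65
f 86 62 88
f 86 88 87
f 87 88 89
f 87 89 65
f 88 62 90
f 88 90 89
f 89 90 91
f 89 91 65
f 90 62 92
f 90 92 91
f 91 92 93
f 91 93 65
f 92 62 63
f 92 63 93
f 93 63 64
f 93 64 65



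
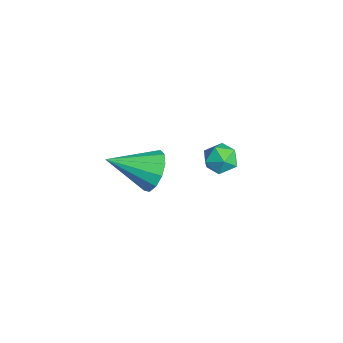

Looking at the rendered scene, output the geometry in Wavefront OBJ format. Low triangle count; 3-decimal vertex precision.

v -1.84 1.692 -1.014
v -1.449 1.702 -1.65
v -2.391 0.678 -1.37
v -2 0.688 -2.006
v -1.656 0.549 -1.358
v -1.315 1.175 -1.138
v -2.525 1.205 -1.882
v -2.184 1.831 -1.662
v -1.872 1.401 -2.186
v -1.335 0.996 -1.862
v -2.505 1.384 -1.158
v -1.968 0.979 -0.834
v 2.491 -2.192 2.621
v 3.237 -2.051 3.024
v 2.349 -3.788 3.439
v 2.891 -1.873 3.312
v 2.417 -1.796 3.381
v 1.967 -1.844 3.208
v 1.683 -2.003 2.849
v 1.656 -2.222 2.417
v 1.893 -2.431 2.05
v 2.321 -2.564 1.865
v 2.802 -2.579 1.919
v 3.184 -2.471 2.196
v 3.347 -2.274 2.608
f 1 12 6
f 1 6 2
f 1 2 8
f 1 8 11
f 1 11 12
f 2 6 10
f 6 12 5
f 12 11 3
f 11 8 7
f 8 2 9
f 4 10 5
f 4 5 3
f 4 3 7
f 4 7 9
f 4 9 10
f 5 10 6
f 3 5 12
f 7 3 11
f 9 7 8
f 10 9 2
f 14 13 16
f 14 16 15
f 16 13 17
f 16 17 15
f 17 13 18
f 17 18 15
f 18 13 19
f 18 19 15
f 19 13 20
f 19 20 15
f 20 13 21
f 20 21 15
f 21 13 22
f 21 22 15
f 22 13 23
f 22 23 15
f 23 13 24
f 23 24 15
f 24 13 25
f 24 25 15
f 25 13 14
f 25 14 15



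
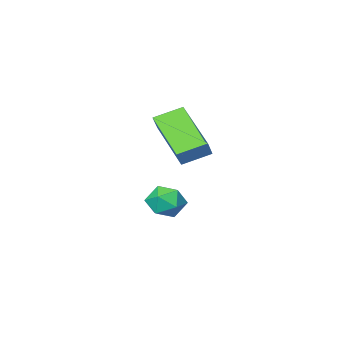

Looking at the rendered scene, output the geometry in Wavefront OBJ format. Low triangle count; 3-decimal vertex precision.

v -2.673 2.711 1.769
v -2.927 0.938 2.865
v -3.615 3.101 2.182
v -3.869 1.328 3.279
v -2.271 3.032 2.381
v -2.525 1.259 3.478
v -3.213 3.422 2.795
v -3.467 1.649 3.891
v -4.506 0.399 -1.068
v -3.994 0.341 -1.652
v -3.766 -0.321 -0.348
v -3.254 -0.379 -0.932
v -3.355 0.302 -0.568
v -3.812 0.747 -1.013
v -3.948 -0.727 -0.987
v -4.405 -0.282 -1.432
v -3.65 -0.354 -1.601
v -3.283 0.281 -1.343
v -4.477 -0.261 -0.657
v -4.11 0.374 -0.399
f 2 4 1
f 5 2 1
f 1 4 3
f 3 5 1
f 2 8 4
f 6 2 5
f 6 8 2
f 4 8 3
f 7 5 3
f 3 8 7
f 7 6 5
f 8 6 7
f 9 20 14
f 9 14 10
f 9 10 16
f 9 16 19
f 9 19 20
f 10 14 18
f 14 20 13
f 20 19 11
f 19 16 15
f 16 10 17
f 12 18 13
f 12 13 11
f 12 11 15
f 12 15 17
f 12 17 18
f 13 18 14
f 11 13 20
f 15 11 19
f 17 15 16
f 18 17 10



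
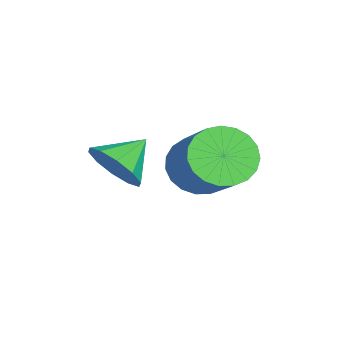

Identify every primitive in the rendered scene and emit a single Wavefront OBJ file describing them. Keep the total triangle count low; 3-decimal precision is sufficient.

v 0.665 -3.435 -0.448
v 0.985 -3.729 0.295
v -0.065 -2.725 0.148
v 1.274 -3.308 0.147
v 1.33 -2.936 -0.229
v 1.132 -2.755 -0.688
v 0.756 -2.833 -1.055
v 0.345 -3.142 -1.19
v 0.056 -3.563 -1.042
v 0 -3.935 -0.666
v 0.198 -4.116 -0.207
v 0.574 -4.037 0.16
v -1.867 -1.494 -1.787
v -1.215 -1.935 -2.319
v 0.198 -1.288 -1.125
v -0.453 -0.846 -0.593
v -1.233 -1.58 -2.49
v 0.18 -0.933 -1.296
v -1.361 -1.209 -2.539
v 0.052 -0.562 -1.345
v -1.576 -0.888 -2.459
v -0.163 -0.241 -1.265
v -1.842 -0.671 -2.262
v -0.428 -0.024 -1.068
v -2.111 -0.597 -1.983
v -0.698 0.05 -0.789
v -2.339 -0.677 -1.671
v -0.925 -0.03 -0.477
v -2.484 -0.899 -1.378
v -1.071 -0.252 -0.184
v -2.523 -1.223 -1.156
v -1.11 -0.576 0.038
v -2.449 -1.595 -1.043
v -1.036 -0.948 0.151
v -2.274 -1.948 -1.059
v -0.86 -1.301 0.135
v -2.028 -2.223 -1.201
v -0.615 -1.576 -0.007
v -1.754 -2.372 -1.444
v -0.341 -1.725 -0.25
v -1.5 -2.369 -1.746
v -0.087 -1.722 -0.552
v -1.31 -2.215 -2.056
v 0.104 -1.568 -0.862
f 2 1 4
f 2 4 3
f 4 1 5
f 4 5 3
f 5 1 6
f 5 6 3
f 6 1 7
f 6 7 3
f 7 1 8
f 7 8 3
f 8 1 9
f 8 9 3
f 9 1 10
f 9 10 3
f 10 1 11
f 10 11 3
f 11 1 12
f 11 12 3
f 12 1 2
f 12 2 3
f 14 13 17
f 14 17 15
f 15 17 18
f 15 18 16
f 17 13 19
f 17 19 18
f 18 19 20
f 18 20 16
f 19 13 21
f 19 21 20
f 20 21 22
f 20 22 16
f 21 13 23
f 21 23 22
f 22 23 24
f 22 24 16
f 23 13 25
f 23 25 24
f 24 25 26
f 24 26 16
f 25 13 27
f 25 27 26
f 26 27 28
f 26 28 16
f 27 13 29
f 27 29 28
f 28 29 30
f 28 30 16
f 29 13 31
f 29 31 30
f 30 31 32
f 30 32 16
f 31 13 33
f 31 33 32
f 32 33 34
f 32 34 16
f 33 13 35
f 33 35 34
f 34 35 36
f 34 36 16
f 35 13 37
f 35 37 36
f 36 37 38
f 36 38 16
f 37 13 39
f 37 39 38
f 38 39 40
f 38 40 16
f 39 13 41
f 39 41 40
f 40 41 42
f 40 42 16
f 41 13 43
f 41 43 42
f 42 43 44
f 42 44 16
f 43 13 14
f 43 14 44
f 44 14 15
f 44 15 16



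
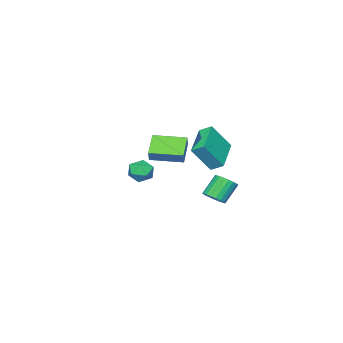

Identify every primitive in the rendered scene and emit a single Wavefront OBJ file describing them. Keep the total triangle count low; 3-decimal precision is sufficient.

v 2.848 1.296 2.353
v 3.214 1.56 3.014
v 1.877 2.845 2.273
v 2.243 3.109 2.933
v 3.897 1.911 1.527
v 4.263 2.175 2.187
v 2.926 3.46 1.446
v 3.292 3.724 2.107
v -0.67 2.875 1.158
v -0.873 3.572 1.56
v 1.153 3.816 0.45
v 0.95 4.513 0.852
v 0.23 2.267 2.668
v 0.027 2.964 3.07
v 2.053 3.208 1.96
v 1.85 3.905 2.362
v -3.366 0.422 -4.103
v -2.798 0.364 -3.633
v -3.745 0.521 -2.467
v -4.314 0.578 -2.937
v -2.809 0.667 -3.683
v -3.756 0.824 -2.517
v -2.917 0.928 -3.805
v -3.864 1.085 -2.64
v -3.102 1.102 -3.979
v -4.049 1.258 -2.814
v -3.333 1.157 -4.175
v -4.28 1.314 -3.009
v -3.57 1.086 -4.358
v -4.517 1.243 -3.192
v -3.772 0.9 -4.496
v -4.719 1.056 -3.331
v -3.903 0.631 -4.567
v -4.85 0.787 -3.402
v -3.942 0.325 -4.558
v -4.889 0.482 -3.392
v -3.881 0.037 -4.47
v -4.828 0.194 -3.304
v -3.732 -0.185 -4.318
v -4.679 -0.028 -3.152
v -3.519 -0.302 -4.129
v -4.466 -0.145 -2.964
v -3.279 -0.294 -3.936
v -4.226 -0.137 -2.77
v -3.055 -0.162 -3.771
v -4.002 -0.006 -2.606
v -2.885 0.071 -3.664
v -3.832 0.227 -2.499
v -1.863 -2.739 -2.013
v -1.143 -3.089 -1.692
v -1.837 -3.651 -3.068
v -1.117 -4.001 -2.747
v -1.865 -4.097 -2.33
v -1.882 -3.533 -1.678
v -1.098 -3.207 -3.082
v -1.115 -2.643 -2.43
v -0.67 -3.378 -2.353
v -1.145 -3.928 -1.888
v -1.835 -2.812 -2.872
v -2.31 -3.362 -2.407
f 2 4 1
f 5 2 1
f 1 4 3
f 3 5 1
f 2 8 4
f 6 2 5
f 6 8 2
f 4 8 3
f 7 5 3
f 3 8 7
f 7 6 5
f 8 6 7
f 10 12 9
f 13 10 9
f 9 12 11
f 11 13 9
f 10 16 12
f 14 10 13
f 14 16 10
f 12 16 11
f 15 13 11
f 11 16 15
f 15 14 13
f 16 14 15
f 18 17 21
f 18 21 19
f 19 21 22
f 19 22 20
f 21 17 23
f 21 23 22
f 22 23 24
f 22 24 20
f 23 17 25
f 23 25 24
f 24 25 26
f 24 26 20
f 25 17 27
f 25 27 26
f 26 27 28
f 26 28 20
f 27 17 29
f 27 29 28
f 28 29 30
f 28 30 20
f 29 17 31
f 29 31 30
f 30 31 32
f 30 32 20
f 31 17 33
f 31 33 32
f 32 33 34
f 32 34 20
f 33 17 35
f 33 35 34
f 34 35 36
f 34 36 20
f 35 17 37
f 35 37 36
f 36 37 38
f 36 38 20
f 37 17 39
f 37 39 38
f 38 39 40
f 38 40 20
f 39 17 41
f 39 41 40
f 40 41 42
f 40 42 20
f 41 17 43
f 41 43 42
f 42 43 44
f 42 44 20
f 43 17 45
f 43 45 44
f 44 45 46
f 44 46 20
f 45 17 47
f 45 47 46
f 46 47 48
f 46 48 20
f 47 17 18
f 47 18 48
f 48 18 19
f 48 19 20
f 49 60 54
f 49 54 50
f 49 50 56
f 49 56 59
f 49 59 60
f 50 54 58
f 54 60 53
f 60 59 51
f 59 56 55
f 56 50 57
f 52 58 53
f 52 53 51
f 52 51 55
f 52 55 57
f 52 57 58
f 53 58 54
f 51 53 60
f 55 51 59
f 57 55 56
f 58 57 50



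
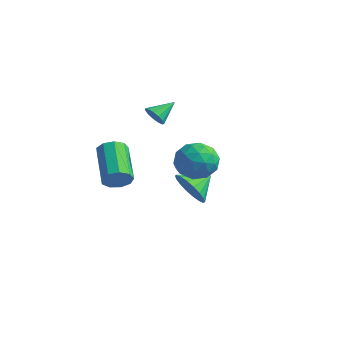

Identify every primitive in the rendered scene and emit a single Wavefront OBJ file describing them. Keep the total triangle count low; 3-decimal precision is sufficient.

v -0.952 -1.021 3.063
v -0.457 -0.885 2.715
v -0.768 0.041 3.737
v -0.732 -0.737 2.557
v -1.077 -0.68 2.561
v -1.381 -0.731 2.723
v -1.55 -0.873 2.994
v -1.528 -1.063 3.287
v -1.324 -1.239 3.509
v -1.001 -1.346 3.589
v -0.662 -1.349 3.503
v -0.416 -1.248 3.277
v -0.339 -1.075 2.983
v 3.227 -2.071 1.936
v 4.056 -1.894 2.558
v 3.504 -3.746 2.042
v 4.333 -3.569 2.664
v 3.361 -3.377 3.017
v 3.19 -2.342 2.951
v 4.37 -3.298 1.649
v 4.199 -2.263 1.583
v 4.763 -2.652 2.381
v 4.139 -2.702 3.226
v 3.421 -2.938 1.374
v 2.797 -2.988 2.219
v 3.617 -1.835 2.237
v 3.943 -3.805 2.363
v 3.371 -3.692 2.57
v 3.859 -3.588 2.936
v 3.108 -2.099 2.468
v 3.595 -1.995 2.834
v 3.187 -2.867 3.104
v 3.965 -3.645 1.766
v 4.452 -3.541 2.132
v 3.701 -2.052 1.664
v 4.189 -1.948 2.03
v 4.373 -2.773 1.496
v 4.52 -2.177 2.499
v 4.683 -3.162 2.562
v 4.704 -3.002 1.965
v 4.604 -2.394 1.926
v 4.153 -2.206 2.996
v 4.316 -3.191 3.058
v 3.745 -3.078 3.265
v 3.644 -2.469 3.227
v 4.569 -2.652 2.892
v 3.244 -2.449 1.542
v 3.407 -3.434 1.604
v 3.916 -3.171 1.373
v 3.815 -2.562 1.335
v 2.877 -2.478 2.038
v 3.04 -3.463 2.101
v 2.956 -3.246 2.674
v 2.856 -2.638 2.635
v 2.991 -2.988 1.708
v -0.545 -3.564 -0.044
v -0.198 -3.728 0.588
v -1.767 -2.699 1.717
v -2.115 -2.536 1.084
v -0.034 -3.283 0.411
v -1.603 -2.254 1.539
v -0.109 -2.97 0.02
v -1.679 -1.941 1.149
v -0.389 -2.935 -0.4
v -1.958 -1.906 0.728
v -0.741 -3.194 -0.654
v -2.311 -2.166 0.474
v -1.002 -3.627 -0.623
v -2.572 -2.598 0.506
v -1.049 -4.03 -0.321
v -2.619 -3.002 0.808
v -0.86 -4.216 0.111
v -2.43 -3.187 1.239
v -0.524 -4.096 0.47
v -2.094 -3.067 1.598
v 0.218 0.069 -1.427
v 1.223 -0.013 -1.683
v 0.462 1.131 -0.813
v 1.046 0.23 -2.035
v 0.706 0.442 -2.266
v 0.269 0.58 -2.331
v -0.178 0.617 -2.217
v -0.547 0.545 -1.946
v -0.764 0.379 -1.573
v -0.786 0.152 -1.17
v -0.61 -0.092 -0.819
v -0.27 -0.304 -0.587
v 0.167 -0.442 -0.522
v 0.614 -0.478 -0.636
v 0.983 -0.407 -0.907
v 1.2 -0.241 -1.28
f 2 1 4
f 2 4 3
f 4 1 5
f 4 5 3
f 5 1 6
f 5 6 3
f 6 1 7
f 6 7 3
f 7 1 8
f 7 8 3
f 8 1 9
f 8 9 3
f 9 1 10
f 9 10 3
f 10 1 11
f 10 11 3
f 11 1 12
f 11 12 3
f 12 1 13
f 12 13 3
f 13 1 2
f 13 2 3
f 14 51 30
f 51 25 54
f 30 54 19
f 51 54 30
f 14 30 26
f 30 19 31
f 26 31 15
f 30 31 26
f 14 26 35
f 26 15 36
f 35 36 21
f 26 36 35
f 14 35 47
f 35 21 50
f 47 50 24
f 35 50 47
f 14 47 51
f 47 24 55
f 51 55 25
f 47 55 51
f 15 31 42
f 31 19 45
f 42 45 23
f 31 45 42
f 19 54 32
f 54 25 53
f 32 53 18
f 54 53 32
f 25 55 52
f 55 24 48
f 52 48 16
f 55 48 52
f 24 50 49
f 50 21 37
f 49 37 20
f 50 37 49
f 21 36 41
f 36 15 38
f 41 38 22
f 36 38 41
f 17 43 29
f 43 23 44
f 29 44 18
f 43 44 29
f 17 29 27
f 29 18 28
f 27 28 16
f 29 28 27
f 17 27 34
f 27 16 33
f 34 33 20
f 27 33 34
f 17 34 39
f 34 20 40
f 39 40 22
f 34 40 39
f 17 39 43
f 39 22 46
f 43 46 23
f 39 46 43
f 18 44 32
f 44 23 45
f 32 45 19
f 44 45 32
f 16 28 52
f 28 18 53
f 52 53 25
f 28 53 52
f 20 33 49
f 33 16 48
f 49 48 24
f 33 48 49
f 22 40 41
f 40 20 37
f 41 37 21
f 40 37 41
f 23 46 42
f 46 22 38
f 42 38 15
f 46 38 42
f 57 56 60
f 57 60 58
f 58 60 61
f 58 61 59
f 60 56 62
f 60 62 61
f 61 62 63
f 61 63 59
f 62 56 64
f 62 64 63
f 63 64 65
f 63 65 59
f 64 56 66
f 64 66 65
f 65 66 67
f 65 67 59
f 66 56 68
f 66 68 67
f 67 68 69
f 67 69 59
f 68 56 70
f 68 70 69
f 69 70 71
f 69 71 59
f 70 56 72
f 70 72 71
f 71 72 73
f 71 73 59
f 72 56 74
f 72 74 73
f 73 74 75
f 73 75 59
f 74 56 57
f 74 57 75
f 75 57 58
f 75 58 59
f 77 76 79
f 77 79 78
f 79 76 80
f 79 80 78
f 80 76 81
f 80 81 78
f 81 76 82
f 81 82 78
f 82 76 83
f 82 83 78
f 83 76 84
f 83 84 78
f 84 76 85
f 84 85 78
f 85 76 86
f 85 86 78
f 86 76 87
f 86 87 78
f 87 76 88
f 87 88 78
f 88 76 89
f 88 89 78
f 89 76 90
f 89 90 78
f 90 76 91
f 90 91 78
f 91 76 77
f 91 77 78



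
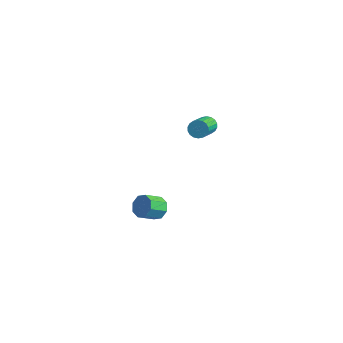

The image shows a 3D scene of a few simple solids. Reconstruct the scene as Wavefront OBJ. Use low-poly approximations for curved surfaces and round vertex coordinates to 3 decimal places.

v 1.913 -1.403 2.259
v 2.278 -1.494 1.9
v 2.791 -2.829 2.762
v 2.427 -2.737 3.121
v 2.387 -1.355 2.05
v 2.9 -2.69 2.912
v 2.402 -1.226 2.241
v 2.915 -2.561 3.103
v 2.32 -1.132 2.436
v 2.834 -2.467 3.298
v 2.158 -1.091 2.596
v 2.671 -2.426 3.458
v 1.947 -1.112 2.689
v 2.46 -2.447 3.551
v 1.73 -1.19 2.697
v 2.243 -2.525 3.559
v 1.549 -1.311 2.618
v 2.062 -2.646 3.48
v 1.44 -1.45 2.468
v 1.953 -2.785 3.33
v 1.425 -1.579 2.277
v 1.938 -2.914 3.139
v 1.506 -1.673 2.082
v 2.02 -3.008 2.944
v 1.669 -1.714 1.922
v 2.182 -3.049 2.784
v 1.88 -1.693 1.829
v 2.393 -3.028 2.691
v 2.097 -1.615 1.821
v 2.61 -2.95 2.683
v 0.199 -3.073 -4.037
v 0.586 -2.837 -3.53
v 0.288 -3.711 -2.896
v -0.099 -3.947 -3.403
v 0.099 -2.656 -3.51
v -0.199 -3.53 -2.875
v -0.33 -2.719 -3.798
v -0.628 -3.593 -3.164
v -0.449 -2.989 -4.226
v -0.747 -3.863 -3.592
v -0.188 -3.309 -4.544
v -0.486 -4.183 -3.91
v 0.299 -3.49 -4.565
v 0.001 -4.364 -3.93
v 0.728 -3.427 -4.276
v 0.43 -4.301 -3.642
v 0.847 -3.157 -3.848
v 0.549 -4.031 -3.214
f 2 1 5
f 2 5 3
f 3 5 6
f 3 6 4
f 5 1 7
f 5 7 6
f 6 7 8
f 6 8 4
f 7 1 9
f 7 9 8
f 8 9 10
f 8 10 4
f 9 1 11
f 9 11 10
f 10 11 12
f 10 12 4
f 11 1 13
f 11 13 12
f 12 13 14
f 12 14 4
f 13 1 15
f 13 15 14
f 14 15 16
f 14 16 4
f 15 1 17
f 15 17 16
f 16 17 18
f 16 18 4
f 17 1 19
f 17 19 18
f 18 19 20
f 18 20 4
f 19 1 21
f 19 21 20
f 20 21 22
f 20 22 4
f 21 1 23
f 21 23 22
f 22 23 24
f 22 24 4
f 23 1 25
f 23 25 24
f 24 25 26
f 24 26 4
f 25 1 27
f 25 27 26
f 26 27 28
f 26 28 4
f 27 1 29
f 27 29 28
f 28 29 30
f 28 30 4
f 29 1 2
f 29 2 30
f 30 2 3
f 30 3 4
f 32 31 35
f 32 35 33
f 33 35 36
f 33 36 34
f 35 31 37
f 35 37 36
f 36 37 38
f 36 38 34
f 37 31 39
f 37 39 38
f 38 39 40
f 38 40 34
f 39 31 41
f 39 41 40
f 40 41 42
f 40 42 34
f 41 31 43
f 41 43 42
f 42 43 44
f 42 44 34
f 43 31 45
f 43 45 44
f 44 45 46
f 44 46 34
f 45 31 47
f 45 47 46
f 46 47 48
f 46 48 34
f 47 31 32
f 47 32 48
f 48 32 33
f 48 33 34



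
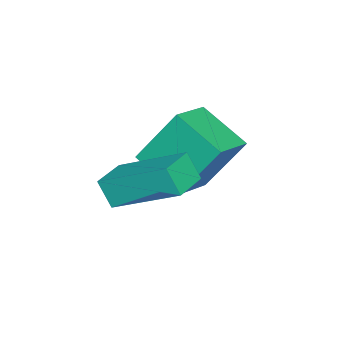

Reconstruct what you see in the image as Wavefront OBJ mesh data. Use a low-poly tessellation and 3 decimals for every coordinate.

v -1.812 -4.044 1.59
v -2.197 -3.059 3.228
v -1.296 -2.641 0.868
v -1.682 -1.656 2.506
v -0.538 -4.284 2.034
v -0.924 -3.299 3.672
v -0.023 -2.881 1.312
v -0.408 -1.896 2.95
v 0.885 -3.741 1.862
v 0.765 -4.167 2.635
v 0.936 -1.897 2.887
v 0.815 -2.323 3.659
v 1.985 -3.837 1.981
v 1.864 -4.263 2.753
v 2.035 -1.993 3.005
v 1.915 -2.419 3.778
f 2 4 1
f 5 2 1
f 1 4 3
f 3 5 1
f 2 8 4
f 6 2 5
f 6 8 2
f 4 8 3
f 7 5 3
f 3 8 7
f 7 6 5
f 8 6 7
f 10 12 9
f 13 10 9
f 9 12 11
f 11 13 9
f 10 16 12
f 14 10 13
f 14 16 10
f 12 16 11
f 15 13 11
f 11 16 15
f 15 14 13
f 16 14 15



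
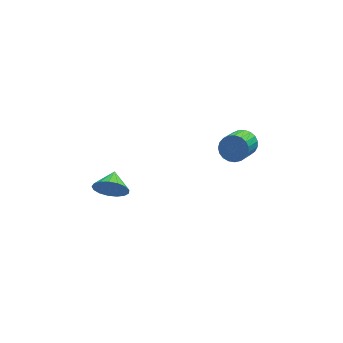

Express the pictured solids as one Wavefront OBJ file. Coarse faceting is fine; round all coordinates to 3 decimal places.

v -3.645 0.124 -3.995
v -3.299 -0.27 -3.096
v -3.235 1.236 -3.665
v -2.912 -0.32 -3.405
v -2.693 -0.27 -3.849
v -2.692 -0.129 -4.327
v -2.909 0.07 -4.728
v -3.295 0.282 -4.961
v -3.761 0.457 -4.973
v -4.2 0.555 -4.761
v -4.512 0.555 -4.373
v -4.625 0.457 -3.899
v -4.514 0.282 -3.446
v -4.204 0.07 -3.119
v -3.765 -0.128 -2.993
v 3.606 0.121 -1.225
v 4.276 0.119 -0.718
v 3.443 -1.224 0.373
v 2.774 -1.221 -0.135
v 4.074 0.363 -0.571
v 3.241 -0.98 0.52
v 3.791 0.566 -0.537
v 2.959 -0.777 0.554
v 3.477 0.692 -0.622
v 2.644 -0.651 0.468
v 3.185 0.719 -0.812
v 2.352 -0.624 0.279
v 2.966 0.643 -1.073
v 2.133 -0.7 0.018
v 2.857 0.476 -1.36
v 2.024 -0.866 -0.27
v 2.878 0.249 -1.624
v 2.046 -1.094 -0.534
v 3.025 -0.001 -1.819
v 2.193 -1.344 -0.729
v 3.273 -0.229 -1.912
v 2.44 -1.572 -0.821
v 3.578 -0.397 -1.886
v 2.745 -1.74 -0.795
v 3.888 -0.475 -1.745
v 3.055 -1.818 -0.654
v 4.149 -0.45 -1.515
v 3.317 -1.793 -0.424
v 4.317 -0.327 -1.234
v 3.484 -1.669 -0.144
v 4.362 -0.125 -0.952
v 3.529 -1.468 0.138
f 2 1 4
f 2 4 3
f 4 1 5
f 4 5 3
f 5 1 6
f 5 6 3
f 6 1 7
f 6 7 3
f 7 1 8
f 7 8 3
f 8 1 9
f 8 9 3
f 9 1 10
f 9 10 3
f 10 1 11
f 10 11 3
f 11 1 12
f 11 12 3
f 12 1 13
f 12 13 3
f 13 1 14
f 13 14 3
f 14 1 15
f 14 15 3
f 15 1 2
f 15 2 3
f 17 16 20
f 17 20 18
f 18 20 21
f 18 21 19
f 20 16 22
f 20 22 21
f 21 22 23
f 21 23 19
f 22 16 24
f 22 24 23
f 23 24 25
f 23 25 19
f 24 16 26
f 24 26 25
f 25 26 27
f 25 27 19
f 26 16 28
f 26 28 27
f 27 28 29
f 27 29 19
f 28 16 30
f 28 30 29
f 29 30 31
f 29 31 19
f 30 16 32
f 30 32 31
f 31 32 33
f 31 33 19
f 32 16 34
f 32 34 33
f 33 34 35
f 33 35 19
f 34 16 36
f 34 36 35
f 35 36 37
f 35 37 19
f 36 16 38
f 36 38 37
f 37 38 39
f 37 39 19
f 38 16 40
f 38 40 39
f 39 40 41
f 39 41 19
f 40 16 42
f 40 42 41
f 41 42 43
f 41 43 19
f 42 16 44
f 42 44 43
f 43 44 45
f 43 45 19
f 44 16 46
f 44 46 45
f 45 46 47
f 45 47 19
f 46 16 17
f 46 17 47
f 47 17 18
f 47 18 19



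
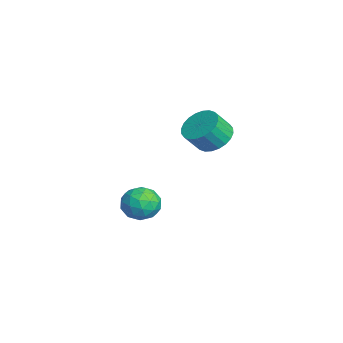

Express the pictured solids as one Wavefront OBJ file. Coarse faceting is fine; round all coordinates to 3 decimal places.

v -4.496 -2.223 -4.36
v -3.724 -1.773 -4.376
v -4.016 -3.007 -3.244
v -3.244 -2.557 -3.26
v -3.995 -2.146 -3.006
v -4.292 -1.661 -3.695
v -3.448 -3.119 -3.925
v -3.745 -2.634 -4.614
v -3.076 -2.327 -4.107
v -3.414 -1.726 -3.539
v -4.326 -3.054 -4.081
v -4.664 -2.453 -3.513
v -4.152 -1.929 -4.466
v -3.588 -2.851 -3.154
v -4.03 -2.609 -3.004
v -3.576 -2.345 -3.014
v -4.486 -1.863 -4.066
v -4.032 -1.599 -4.075
v -4.192 -1.818 -3.27
v -3.708 -3.181 -3.545
v -3.254 -2.917 -3.554
v -4.164 -2.435 -4.606
v -3.71 -2.171 -4.616
v -3.548 -2.962 -4.35
v -3.317 -1.99 -4.317
v -3.035 -2.451 -3.661
v -3.155 -2.782 -4.052
v -3.33 -2.497 -4.457
v -3.516 -1.637 -3.984
v -3.234 -2.098 -3.327
v -3.676 -1.856 -3.178
v -3.85 -1.571 -3.583
v -3.135 -1.963 -3.825
v -4.506 -2.682 -4.293
v -4.224 -3.143 -3.636
v -3.89 -3.209 -4.037
v -4.064 -2.924 -4.442
v -4.705 -2.329 -3.959
v -4.423 -2.79 -3.303
v -4.41 -2.283 -3.163
v -4.585 -1.998 -3.568
v -4.605 -2.817 -3.795
v -2.258 0.312 0.607
v -1.531 0.067 0.218
v -1.295 -0.577 1.065
v -2.022 -0.332 1.453
v -1.425 0.334 0.392
v -1.19 -0.311 1.239
v -1.447 0.598 0.599
v -1.211 -0.047 1.445
v -1.591 0.818 0.806
v -1.356 0.173 1.653
v -1.837 0.961 0.984
v -1.602 0.316 1.831
v -2.148 1.005 1.104
v -1.912 0.361 1.951
v -2.475 0.944 1.148
v -2.239 0.299 1.995
v -2.769 0.787 1.11
v -2.533 0.142 1.957
v -2.985 0.557 0.995
v -2.749 -0.087 1.842
v -3.09 0.291 0.821
v -2.855 -0.354 1.668
v -3.069 0.027 0.615
v -2.833 -0.618 1.461
v -2.924 -0.193 0.407
v -2.689 -0.838 1.254
v -2.678 -0.336 0.229
v -2.443 -0.981 1.076
v -2.368 -0.381 0.109
v -2.132 -1.025 0.956
v -2.041 -0.319 0.065
v -1.805 -0.964 0.912
v -1.747 -0.162 0.103
v -1.511 -0.807 0.95
f 1 38 17
f 38 12 41
f 17 41 6
f 38 41 17
f 1 17 13
f 17 6 18
f 13 18 2
f 17 18 13
f 1 13 22
f 13 2 23
f 22 23 8
f 13 23 22
f 1 22 34
f 22 8 37
f 34 37 11
f 22 37 34
f 1 34 38
f 34 11 42
f 38 42 12
f 34 42 38
f 2 18 29
f 18 6 32
f 29 32 10
f 18 32 29
f 6 41 19
f 41 12 40
f 19 40 5
f 41 40 19
f 12 42 39
f 42 11 35
f 39 35 3
f 42 35 39
f 11 37 36
f 37 8 24
f 36 24 7
f 37 24 36
f 8 23 28
f 23 2 25
f 28 25 9
f 23 25 28
f 4 30 16
f 30 10 31
f 16 31 5
f 30 31 16
f 4 16 14
f 16 5 15
f 14 15 3
f 16 15 14
f 4 14 21
f 14 3 20
f 21 20 7
f 14 20 21
f 4 21 26
f 21 7 27
f 26 27 9
f 21 27 26
f 4 26 30
f 26 9 33
f 30 33 10
f 26 33 30
f 5 31 19
f 31 10 32
f 19 32 6
f 31 32 19
f 3 15 39
f 15 5 40
f 39 40 12
f 15 40 39
f 7 20 36
f 20 3 35
f 36 35 11
f 20 35 36
f 9 27 28
f 27 7 24
f 28 24 8
f 27 24 28
f 10 33 29
f 33 9 25
f 29 25 2
f 33 25 29
f 44 43 47
f 44 47 45
f 45 47 48
f 45 48 46
f 47 43 49
f 47 49 48
f 48 49 50
f 48 50 46
f 49 43 51
f 49 51 50
f 50 51 52
f 50 52 46
f 51 43 53
f 51 53 52
f 52 53 54
f 52 54 46
f 53 43 55
f 53 55 54
f 54 55 56
f 54 56 46
f 55 43 57
f 55 57 56
f 56 57 58
f 56 58 46
f 57 43 59
f 57 59 58
f 58 59 60
f 58 60 46
f 59 43 61
f 59 61 60
f 60 61 62
f 60 62 46
f 61 43 63
f 61 63 62
f 62 63 64
f 62 64 46
f 63 43 65
f 63 65 64
f 64 65 66
f 64 66 46
f 65 43 67
f 65 67 66
f 66 67 68
f 66 68 46
f 67 43 69
f 67 69 68
f 68 69 70
f 68 70 46
f 69 43 71
f 69 71 70
f 70 71 72
f 70 72 46
f 71 43 73
f 71 73 72
f 72 73 74
f 72 74 46
f 73 43 75
f 73 75 74
f 74 75 76
f 74 76 46
f 75 43 44
f 75 44 76
f 76 44 45
f 76 45 46



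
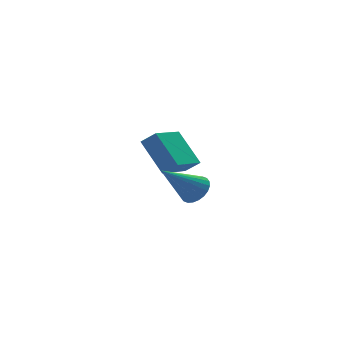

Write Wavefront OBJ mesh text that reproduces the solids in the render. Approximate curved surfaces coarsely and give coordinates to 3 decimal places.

v 0.286 -3.431 -1.231
v 0.776 -3.411 -0.69
v -1.226 -3.729 0.151
v 0.704 -3.137 -0.71
v 0.569 -2.906 -0.808
v 0.39 -2.756 -0.971
v 0.195 -2.709 -1.174
v 0.015 -2.771 -1.385
v -0.125 -2.934 -1.573
v -0.201 -3.172 -1.709
v -0.204 -3.45 -1.771
v -0.132 -3.725 -1.752
v 0.004 -3.955 -1.653
v 0.182 -4.105 -1.49
v 0.377 -4.153 -1.288
v 0.558 -4.09 -1.076
v 0.697 -3.928 -0.889
v 0.774 -3.689 -0.753
v 0.744 -0.202 -1.28
v 0.255 1.066 0.091
v 0.225 0.199 -1.836
v -0.263 1.467 -0.466
v 2.143 0.893 -1.794
v 1.655 2.161 -0.424
v 1.625 1.294 -2.351
v 1.136 2.562 -0.98
f 2 1 4
f 2 4 3
f 4 1 5
f 4 5 3
f 5 1 6
f 5 6 3
f 6 1 7
f 6 7 3
f 7 1 8
f 7 8 3
f 8 1 9
f 8 9 3
f 9 1 10
f 9 10 3
f 10 1 11
f 10 11 3
f 11 1 12
f 11 12 3
f 12 1 13
f 12 13 3
f 13 1 14
f 13 14 3
f 14 1 15
f 14 15 3
f 15 1 16
f 15 16 3
f 16 1 17
f 16 17 3
f 17 1 18
f 17 18 3
f 18 1 2
f 18 2 3
f 20 22 19
f 23 20 19
f 19 22 21
f 21 23 19
f 20 26 22
f 24 20 23
f 24 26 20
f 22 26 21
f 25 23 21
f 21 26 25
f 25 24 23
f 26 24 25



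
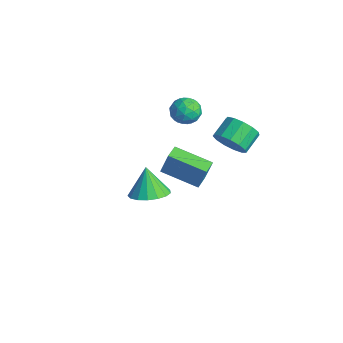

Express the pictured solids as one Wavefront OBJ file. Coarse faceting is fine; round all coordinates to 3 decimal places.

v 1.868 2.699 -0.314
v 2.348 2.465 0.435
v 1.892 3.406 1.023
v 1.412 3.641 0.274
v 2.652 2.783 0.161
v 2.195 3.724 0.749
v 2.707 3.075 -0.264
v 2.25 4.016 0.324
v 2.495 3.248 -0.705
v 2.038 4.189 -0.117
v 2.085 3.247 -1.021
v 1.628 4.188 -0.433
v 1.606 3.071 -1.113
v 1.149 4.012 -0.525
v 1.21 2.778 -0.952
v 0.753 3.719 -0.364
v 1.023 2.46 -0.587
v 0.566 3.401 0
v 1.105 2.218 -0.136
v 0.648 3.159 0.452
v 1.429 2.129 0.258
v 0.972 3.07 0.846
v 1.893 2.221 0.471
v 1.436 3.162 1.059
v 4.027 -2.53 -0.09
v 4.57 -1.742 0.066
v 3.453 -2.41 1.29
v 4.176 -1.572 -0.112
v 3.748 -1.622 -0.286
v 3.384 -1.88 -0.414
v 3.167 -2.287 -0.469
v 3.148 -2.75 -0.436
v 3.329 -3.162 -0.325
v 3.671 -3.43 -0.16
v 4.094 -3.492 0.021
v 4.501 -3.333 0.177
v 4.8 -2.991 0.271
v 4.922 -2.543 0.283
v 4.839 -2.092 0.209
v -2.771 2.928 -0.7
v -2.073 3.208 -1.077
v -2.187 1.712 -0.523
v -1.489 1.992 -0.9
v -1.707 2.288 -0.143
v -2.068 3.04 -0.253
v -2.192 1.88 -1.347
v -2.553 2.632 -1.457
v -1.715 2.561 -1.477
v -1.415 2.813 -0.732
v -2.845 2.107 -0.868
v -2.545 2.359 -0.123
v -2.473 3.175 -0.904
v -1.787 1.745 -0.696
v -1.915 1.919 -0.251
v -1.504 2.084 -0.473
v -2.47 3.076 -0.42
v -2.06 3.241 -0.641
v -1.845 2.7 -0.092
v -2.2 1.679 -0.959
v -1.79 1.844 -1.18
v -2.756 2.836 -1.127
v -2.345 3.001 -1.349
v -2.415 2.22 -1.508
v -1.853 2.959 -1.36
v -1.509 2.244 -1.256
v -1.923 2.178 -1.519
v -2.135 2.62 -1.584
v -1.676 3.107 -0.923
v -1.333 2.392 -0.819
v -1.461 2.567 -0.374
v -1.673 3.008 -0.439
v -1.466 2.727 -1.158
v -2.927 2.528 -0.781
v -2.584 1.813 -0.677
v -2.587 1.912 -1.161
v -2.799 2.353 -1.226
v -2.751 2.676 -0.344
v -2.407 1.961 -0.24
v -2.125 2.3 -0.016
v -2.337 2.742 -0.081
v -2.794 2.193 -0.442
v -1.41 0.718 -4.218
v -1.175 1.027 -2.956
v -2.038 1.402 -4.269
v -1.804 1.711 -3.007
v 0.064 2.029 -4.813
v 0.298 2.338 -3.551
v -0.565 2.713 -4.864
v -0.33 3.022 -3.602
f 2 1 5
f 2 5 3
f 3 5 6
f 3 6 4
f 5 1 7
f 5 7 6
f 6 7 8
f 6 8 4
f 7 1 9
f 7 9 8
f 8 9 10
f 8 10 4
f 9 1 11
f 9 11 10
f 10 11 12
f 10 12 4
f 11 1 13
f 11 13 12
f 12 13 14
f 12 14 4
f 13 1 15
f 13 15 14
f 14 15 16
f 14 16 4
f 15 1 17
f 15 17 16
f 16 17 18
f 16 18 4
f 17 1 19
f 17 19 18
f 18 19 20
f 18 20 4
f 19 1 21
f 19 21 20
f 20 21 22
f 20 22 4
f 21 1 23
f 21 23 22
f 22 23 24
f 22 24 4
f 23 1 2
f 23 2 24
f 24 2 3
f 24 3 4
f 26 25 28
f 26 28 27
f 28 25 29
f 28 29 27
f 29 25 30
f 29 30 27
f 30 25 31
f 30 31 27
f 31 25 32
f 31 32 27
f 32 25 33
f 32 33 27
f 33 25 34
f 33 34 27
f 34 25 35
f 34 35 27
f 35 25 36
f 35 36 27
f 36 25 37
f 36 37 27
f 37 25 38
f 37 38 27
f 38 25 39
f 38 39 27
f 39 25 26
f 39 26 27
f 40 77 56
f 77 51 80
f 56 80 45
f 77 80 56
f 40 56 52
f 56 45 57
f 52 57 41
f 56 57 52
f 40 52 61
f 52 41 62
f 61 62 47
f 52 62 61
f 40 61 73
f 61 47 76
f 73 76 50
f 61 76 73
f 40 73 77
f 73 50 81
f 77 81 51
f 73 81 77
f 41 57 68
f 57 45 71
f 68 71 49
f 57 71 68
f 45 80 58
f 80 51 79
f 58 79 44
f 80 79 58
f 51 81 78
f 81 50 74
f 78 74 42
f 81 74 78
f 50 76 75
f 76 47 63
f 75 63 46
f 76 63 75
f 47 62 67
f 62 41 64
f 67 64 48
f 62 64 67
f 43 69 55
f 69 49 70
f 55 70 44
f 69 70 55
f 43 55 53
f 55 44 54
f 53 54 42
f 55 54 53
f 43 53 60
f 53 42 59
f 60 59 46
f 53 59 60
f 43 60 65
f 60 46 66
f 65 66 48
f 60 66 65
f 43 65 69
f 65 48 72
f 69 72 49
f 65 72 69
f 44 70 58
f 70 49 71
f 58 71 45
f 70 71 58
f 42 54 78
f 54 44 79
f 78 79 51
f 54 79 78
f 46 59 75
f 59 42 74
f 75 74 50
f 59 74 75
f 48 66 67
f 66 46 63
f 67 63 47
f 66 63 67
f 49 72 68
f 72 48 64
f 68 64 41
f 72 64 68
f 83 85 82
f 86 83 82
f 82 85 84
f 84 86 82
f 83 89 85
f 87 83 86
f 87 89 83
f 85 89 84
f 88 86 84
f 84 89 88
f 88 87 86
f 89 87 88



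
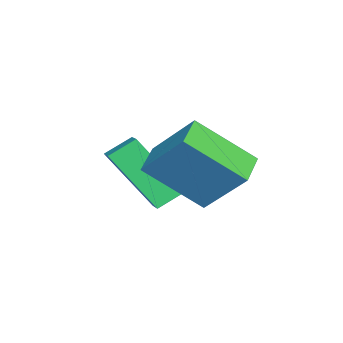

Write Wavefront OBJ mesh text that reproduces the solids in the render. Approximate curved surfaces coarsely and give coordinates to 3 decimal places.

v 3.249 0.855 -1.606
v 3.684 2.03 -0.245
v 3.05 2.431 -2.903
v 3.486 3.606 -1.542
v 4.254 0.774 -1.858
v 4.69 1.949 -0.497
v 4.056 2.35 -3.155
v 4.491 3.525 -1.794
v 2.31 -0.668 -2.441
v 1.845 -0.021 -1.981
v 2.509 0.682 -4.141
v 2.044 1.329 -3.681
v 2.996 -0.389 -2.139
v 2.531 0.258 -1.679
v 3.195 0.961 -3.839
v 2.73 1.608 -3.379
f 2 4 1
f 5 2 1
f 1 4 3
f 3 5 1
f 2 8 4
f 6 2 5
f 6 8 2
f 4 8 3
f 7 5 3
f 3 8 7
f 7 6 5
f 8 6 7
f 10 12 9
f 13 10 9
f 9 12 11
f 11 13 9
f 10 16 12
f 14 10 13
f 14 16 10
f 12 16 11
f 15 13 11
f 11 16 15
f 15 14 13
f 16 14 15



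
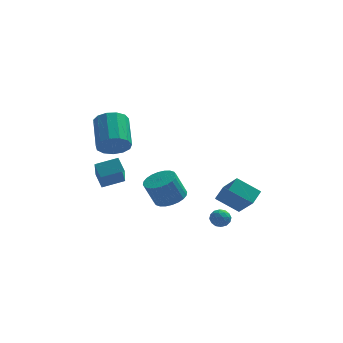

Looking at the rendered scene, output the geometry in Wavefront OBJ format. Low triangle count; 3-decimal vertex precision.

v 3.051 -1.615 0.411
v 3.501 -0.775 0.877
v 2.319 -0.508 -0.878
v 2.769 0.332 -0.412
v 4.371 -1.812 -0.508
v 4.821 -0.972 -0.042
v 3.639 -0.705 -1.797
v 4.089 0.135 -1.331
v -0.136 -0.137 -0.996
v 0.662 0.313 -0.622
v 0.055 0.147 0.871
v -0.744 -0.303 0.496
v 0.428 0.614 -0.684
v -0.179 0.448 0.809
v 0.108 0.8 -0.793
v -0.499 0.635 0.7
v -0.249 0.844 -0.933
v -0.856 0.679 0.559
v -0.589 0.739 -1.083
v -1.196 0.573 0.409
v -0.86 0.5 -1.22
v -1.467 0.335 0.273
v -1.021 0.164 -1.323
v -1.628 -0.001 0.17
v -1.047 -0.217 -1.376
v -1.654 -0.383 0.117
v -0.935 -0.587 -1.371
v -1.542 -0.753 0.122
v -0.701 -0.888 -1.309
v -1.308 -1.054 0.184
v -0.381 -1.075 -1.2
v -0.988 -1.24 0.293
v -0.024 -1.119 -1.059
v -0.631 -1.284 0.433
v 0.316 -1.013 -0.909
v -0.291 -1.179 0.583
v 0.587 -0.775 -0.773
v -0.02 -0.94 0.72
v 0.748 -0.439 -0.67
v 0.141 -0.604 0.823
v 0.774 -0.057 -0.617
v 0.167 -0.223 0.876
v -3.24 -0.127 2.986
v -2.895 -0.572 3.812
v -3.136 1.302 4.921
v -3.48 1.747 4.094
v -2.446 -0.358 3.548
v -2.686 1.516 4.657
v -2.249 -0.07 3.105
v -2.489 1.803 4.214
v -2.366 0.199 2.625
v -2.606 2.072 3.733
v -2.761 0.365 2.259
v -3.001 2.238 3.367
v -3.308 0.375 2.123
v -3.548 2.248 3.232
v -3.833 0.226 2.262
v -4.074 2.099 3.371
v -4.17 -0.036 2.63
v -4.41 1.838 3.739
v -4.212 -0.326 3.111
v -4.452 1.547 4.22
v -3.945 -0.553 3.553
v -4.185 1.32 4.661
v -3.454 -0.644 3.814
v -3.694 1.229 4.923
v -4.104 1.825 -0.476
v -4.489 2.544 0.2
v -4.153 3.275 -2.048
v -4.539 3.995 -1.372
v -2.781 2.225 -0.148
v -3.167 2.945 0.528
v -2.831 3.676 -1.72
v -3.216 4.395 -1.044
v 2.596 0.816 -2.461
v 2.987 0.957 -2.963
v 2.273 -0.057 -2.957
v 2.664 0.084 -3.459
v 2.92 -0.093 -2.886
v 3.12 0.447 -2.58
v 2.14 0.453 -3.34
v 2.34 0.993 -3.034
v 2.705 0.733 -3.507
v 3.187 0.395 -3.226
v 2.073 0.505 -2.694
v 2.555 0.167 -2.413
v 2.82 0.963 -2.668
v 2.44 -0.063 -3.252
v 2.591 -0.167 -2.915
v 2.821 -0.084 -3.21
v 2.898 0.663 -2.443
v 3.128 0.746 -2.739
v 3.089 0.129 -2.693
v 2.132 0.154 -3.181
v 2.362 0.237 -3.477
v 2.439 0.984 -2.71
v 2.669 1.067 -3.005
v 2.171 0.771 -3.227
v 2.884 0.914 -3.283
v 2.694 0.401 -3.575
v 2.386 0.618 -3.505
v 2.504 0.935 -3.325
v 3.167 0.716 -3.118
v 2.977 0.203 -3.41
v 3.128 0.099 -3.073
v 3.245 0.416 -2.893
v 3.002 0.584 -3.438
v 2.283 0.697 -2.51
v 2.093 0.184 -2.802
v 2.015 0.484 -3.027
v 2.132 0.801 -2.847
v 2.566 0.499 -2.345
v 2.376 -0.014 -2.637
v 2.756 -0.035 -2.595
v 2.874 0.282 -2.415
v 2.258 0.316 -2.482
f 2 4 1
f 5 2 1
f 1 4 3
f 3 5 1
f 2 8 4
f 6 2 5
f 6 8 2
f 4 8 3
f 7 5 3
f 3 8 7
f 7 6 5
f 8 6 7
f 10 9 13
f 10 13 11
f 11 13 14
f 11 14 12
f 13 9 15
f 13 15 14
f 14 15 16
f 14 16 12
f 15 9 17
f 15 17 16
f 16 17 18
f 16 18 12
f 17 9 19
f 17 19 18
f 18 19 20
f 18 20 12
f 19 9 21
f 19 21 20
f 20 21 22
f 20 22 12
f 21 9 23
f 21 23 22
f 22 23 24
f 22 24 12
f 23 9 25
f 23 25 24
f 24 25 26
f 24 26 12
f 25 9 27
f 25 27 26
f 26 27 28
f 26 28 12
f 27 9 29
f 27 29 28
f 28 29 30
f 28 30 12
f 29 9 31
f 29 31 30
f 30 31 32
f 30 32 12
f 31 9 33
f 31 33 32
f 32 33 34
f 32 34 12
f 33 9 35
f 33 35 34
f 34 35 36
f 34 36 12
f 35 9 37
f 35 37 36
f 36 37 38
f 36 38 12
f 37 9 39
f 37 39 38
f 38 39 40
f 38 40 12
f 39 9 41
f 39 41 40
f 40 41 42
f 40 42 12
f 41 9 10
f 41 10 42
f 42 10 11
f 42 11 12
f 44 43 47
f 44 47 45
f 45 47 48
f 45 48 46
f 47 43 49
f 47 49 48
f 48 49 50
f 48 50 46
f 49 43 51
f 49 51 50
f 50 51 52
f 50 52 46
f 51 43 53
f 51 53 52
f 52 53 54
f 52 54 46
f 53 43 55
f 53 55 54
f 54 55 56
f 54 56 46
f 55 43 57
f 55 57 56
f 56 57 58
f 56 58 46
f 57 43 59
f 57 59 58
f 58 59 60
f 58 60 46
f 59 43 61
f 59 61 60
f 60 61 62
f 60 62 46
f 61 43 63
f 61 63 62
f 62 63 64
f 62 64 46
f 63 43 65
f 63 65 64
f 64 65 66
f 64 66 46
f 65 43 44
f 65 44 66
f 66 44 45
f 66 45 46
f 68 70 67
f 71 68 67
f 67 70 69
f 69 71 67
f 68 74 70
f 72 68 71
f 72 74 68
f 70 74 69
f 73 71 69
f 69 74 73
f 73 72 71
f 74 72 73
f 75 112 91
f 112 86 115
f 91 115 80
f 112 115 91
f 75 91 87
f 91 80 92
f 87 92 76
f 91 92 87
f 75 87 96
f 87 76 97
f 96 97 82
f 87 97 96
f 75 96 108
f 96 82 111
f 108 111 85
f 96 111 108
f 75 108 112
f 108 85 116
f 112 116 86
f 108 116 112
f 76 92 103
f 92 80 106
f 103 106 84
f 92 106 103
f 80 115 93
f 115 86 114
f 93 114 79
f 115 114 93
f 86 116 113
f 116 85 109
f 113 109 77
f 116 109 113
f 85 111 110
f 111 82 98
f 110 98 81
f 111 98 110
f 82 97 102
f 97 76 99
f 102 99 83
f 97 99 102
f 78 104 90
f 104 84 105
f 90 105 79
f 104 105 90
f 78 90 88
f 90 79 89
f 88 89 77
f 90 89 88
f 78 88 95
f 88 77 94
f 95 94 81
f 88 94 95
f 78 95 100
f 95 81 101
f 100 101 83
f 95 101 100
f 78 100 104
f 100 83 107
f 104 107 84
f 100 107 104
f 79 105 93
f 105 84 106
f 93 106 80
f 105 106 93
f 77 89 113
f 89 79 114
f 113 114 86
f 89 114 113
f 81 94 110
f 94 77 109
f 110 109 85
f 94 109 110
f 83 101 102
f 101 81 98
f 102 98 82
f 101 98 102
f 84 107 103
f 107 83 99
f 103 99 76
f 107 99 103

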